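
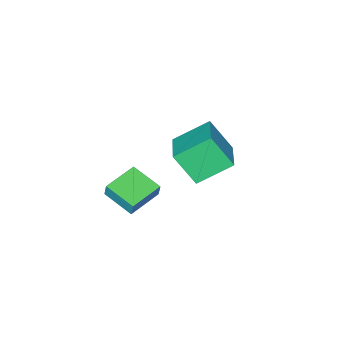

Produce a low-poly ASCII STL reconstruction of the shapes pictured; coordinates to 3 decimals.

solid 
facet normal -0.682 -0.669 -0.295
outer loop
vertex 1.611 0.784 2.729
vertex 1.237 1.816 1.252
vertex 2.974 -0.161 1.722
endloop
endfacet
facet normal 0.204 -0.561 0.802
outer loop
vertex 4.283 1.124 2.288
vertex 1.611 0.784 2.729
vertex 2.974 -0.161 1.722
endloop
endfacet
facet normal -0.682 -0.669 -0.294
outer loop
vertex 2.974 -0.161 1.722
vertex 1.237 1.816 1.252
vertex 2.599 0.87 0.246
endloop
endfacet
facet normal 0.703 -0.487 -0.519
outer loop
vertex 2.599 0.87 0.246
vertex 4.283 1.124 2.288
vertex 2.974 -0.161 1.722
endloop
endfacet
facet normal -0.703 0.487 0.518
outer loop
vertex 1.611 0.784 2.729
vertex 2.546 3.101 1.818
vertex 1.237 1.816 1.252
endloop
endfacet
facet normal 0.204 -0.560 0.803
outer loop
vertex 2.921 2.07 3.294
vertex 1.611 0.784 2.729
vertex 4.283 1.124 2.288
endloop
endfacet
facet normal -0.702 0.487 0.519
outer loop
vertex 2.921 2.07 3.294
vertex 2.546 3.101 1.818
vertex 1.611 0.784 2.729
endloop
endfacet
facet normal -0.203 0.561 -0.803
outer loop
vertex 1.237 1.816 1.252
vertex 2.546 3.101 1.818
vertex 2.599 0.87 0.246
endloop
endfacet
facet normal 0.702 -0.488 -0.519
outer loop
vertex 3.909 2.156 0.811
vertex 4.283 1.124 2.288
vertex 2.599 0.87 0.246
endloop
endfacet
facet normal -0.204 0.561 -0.803
outer loop
vertex 2.599 0.87 0.246
vertex 2.546 3.101 1.818
vertex 3.909 2.156 0.811
endloop
endfacet
facet normal 0.682 0.669 0.295
outer loop
vertex 3.909 2.156 0.811
vertex 2.921 2.07 3.294
vertex 4.283 1.124 2.288
endloop
endfacet
facet normal 0.682 0.670 0.294
outer loop
vertex 2.546 3.101 1.818
vertex 2.921 2.07 3.294
vertex 3.909 2.156 0.811
endloop
endfacet
facet normal -0.995 -0.018 0.093
outer loop
vertex 2.408 -3.219 -2.804
vertex 2.34 -1.56 -3.213
vertex 2.339 -3.413 -3.577
endloop
endfacet
facet normal 0.040 -0.970 0.240
outer loop
vertex 4.14 -3.38 -3.747
vertex 2.408 -3.219 -2.804
vertex 2.339 -3.413 -3.577
endloop
endfacet
facet normal -0.995 -0.018 0.095
outer loop
vertex 2.339 -3.413 -3.577
vertex 2.34 -1.56 -3.213
vertex 2.27 -1.754 -3.986
endloop
endfacet
facet normal -0.087 -0.242 -0.966
outer loop
vertex 2.27 -1.754 -3.986
vertex 4.14 -3.38 -3.747
vertex 2.339 -3.413 -3.577
endloop
endfacet
facet normal 0.087 0.242 0.966
outer loop
vertex 2.408 -3.219 -2.804
vertex 4.141 -1.527 -3.383
vertex 2.34 -1.56 -3.213
endloop
endfacet
facet normal 0.040 -0.970 0.240
outer loop
vertex 4.21 -3.186 -2.974
vertex 2.408 -3.219 -2.804
vertex 4.14 -3.38 -3.747
endloop
endfacet
facet normal 0.087 0.242 0.966
outer loop
vertex 4.21 -3.186 -2.974
vertex 4.141 -1.527 -3.383
vertex 2.408 -3.219 -2.804
endloop
endfacet
facet normal -0.040 0.970 -0.240
outer loop
vertex 2.34 -1.56 -3.213
vertex 4.141 -1.527 -3.383
vertex 2.27 -1.754 -3.986
endloop
endfacet
facet normal -0.087 -0.242 -0.966
outer loop
vertex 4.072 -1.721 -4.156
vertex 4.14 -3.38 -3.747
vertex 2.27 -1.754 -3.986
endloop
endfacet
facet normal -0.040 0.970 -0.240
outer loop
vertex 2.27 -1.754 -3.986
vertex 4.141 -1.527 -3.383
vertex 4.072 -1.721 -4.156
endloop
endfacet
facet normal 0.995 0.017 -0.095
outer loop
vertex 4.072 -1.721 -4.156
vertex 4.21 -3.186 -2.974
vertex 4.14 -3.38 -3.747
endloop
endfacet
facet normal 0.995 0.018 -0.093
outer loop
vertex 4.141 -1.527 -3.383
vertex 4.21 -3.186 -2.974
vertex 4.072 -1.721 -4.156
endloop
endfacet

endsolid


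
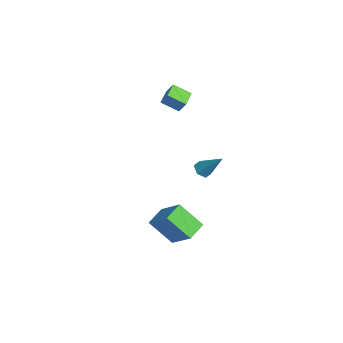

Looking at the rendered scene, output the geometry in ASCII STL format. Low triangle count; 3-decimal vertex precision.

solid 
facet normal -0.806 0.567 0.171
outer loop
vertex -3.437 -1.043 4.63
vertex -2.893 -0.072 3.977
vertex -3.819 -1.352 3.852
endloop
endfacet
facet normal -0.421 -0.753 0.506
outer loop
vertex -2.827 -2.048 3.643
vertex -3.437 -1.043 4.63
vertex -3.819 -1.352 3.852
endloop
endfacet
facet normal -0.806 0.567 0.171
outer loop
vertex -3.819 -1.352 3.852
vertex -2.893 -0.072 3.977
vertex -3.275 -0.381 3.199
endloop
endfacet
facet normal -0.414 -0.337 -0.846
outer loop
vertex -3.275 -0.381 3.199
vertex -2.827 -2.048 3.643
vertex -3.819 -1.352 3.852
endloop
endfacet
facet normal 0.414 0.337 0.846
outer loop
vertex -3.437 -1.043 4.63
vertex -1.901 -0.768 3.768
vertex -2.893 -0.072 3.977
endloop
endfacet
facet normal -0.421 -0.753 0.506
outer loop
vertex -2.445 -1.739 4.421
vertex -3.437 -1.043 4.63
vertex -2.827 -2.048 3.643
endloop
endfacet
facet normal 0.414 0.337 0.846
outer loop
vertex -2.445 -1.739 4.421
vertex -1.901 -0.768 3.768
vertex -3.437 -1.043 4.63
endloop
endfacet
facet normal 0.421 0.753 -0.506
outer loop
vertex -2.893 -0.072 3.977
vertex -1.901 -0.768 3.768
vertex -3.275 -0.381 3.199
endloop
endfacet
facet normal -0.414 -0.337 -0.846
outer loop
vertex -2.283 -1.077 2.99
vertex -2.827 -2.048 3.643
vertex -3.275 -0.381 3.199
endloop
endfacet
facet normal 0.421 0.753 -0.506
outer loop
vertex -3.275 -0.381 3.199
vertex -1.901 -0.768 3.768
vertex -2.283 -1.077 2.99
endloop
endfacet
facet normal 0.806 -0.567 -0.171
outer loop
vertex -2.283 -1.077 2.99
vertex -2.445 -1.739 4.421
vertex -2.827 -2.048 3.643
endloop
endfacet
facet normal 0.806 -0.567 -0.171
outer loop
vertex -1.901 -0.768 3.768
vertex -2.445 -1.739 4.421
vertex -2.283 -1.077 2.99
endloop
endfacet
facet normal -0.580 0.767 0.276
outer loop
vertex 2.031 -2.536 -2.103
vertex 2.866 -1.367 -3.594
vertex 0.58 -3.163 -3.408
endloop
endfacet
facet normal -0.404 -0.564 0.720
outer loop
vertex 1.374 -4.213 -3.786
vertex 2.031 -2.536 -2.103
vertex 0.58 -3.163 -3.408
endloop
endfacet
facet normal -0.580 0.766 0.277
outer loop
vertex 0.58 -3.163 -3.408
vertex 2.866 -1.367 -3.594
vertex 1.414 -1.994 -4.898
endloop
endfacet
facet normal -0.708 -0.306 -0.636
outer loop
vertex 1.414 -1.994 -4.898
vertex 1.374 -4.213 -3.786
vertex 0.58 -3.163 -3.408
endloop
endfacet
facet normal 0.708 0.306 0.636
outer loop
vertex 2.031 -2.536 -2.103
vertex 3.66 -2.417 -3.972
vertex 2.866 -1.367 -3.594
endloop
endfacet
facet normal -0.403 -0.565 0.720
outer loop
vertex 2.826 -3.586 -2.482
vertex 2.031 -2.536 -2.103
vertex 1.374 -4.213 -3.786
endloop
endfacet
facet normal 0.708 0.306 0.636
outer loop
vertex 2.826 -3.586 -2.482
vertex 3.66 -2.417 -3.972
vertex 2.031 -2.536 -2.103
endloop
endfacet
facet normal 0.403 0.564 -0.720
outer loop
vertex 2.866 -1.367 -3.594
vertex 3.66 -2.417 -3.972
vertex 1.414 -1.994 -4.898
endloop
endfacet
facet normal -0.708 -0.306 -0.637
outer loop
vertex 2.209 -3.044 -5.277
vertex 1.374 -4.213 -3.786
vertex 1.414 -1.994 -4.898
endloop
endfacet
facet normal 0.403 0.565 -0.720
outer loop
vertex 1.414 -1.994 -4.898
vertex 3.66 -2.417 -3.972
vertex 2.209 -3.044 -5.277
endloop
endfacet
facet normal 0.579 -0.767 -0.277
outer loop
vertex 2.209 -3.044 -5.277
vertex 2.826 -3.586 -2.482
vertex 1.374 -4.213 -3.786
endloop
endfacet
facet normal 0.580 -0.766 -0.277
outer loop
vertex 3.66 -2.417 -3.972
vertex 2.826 -3.586 -2.482
vertex 2.209 -3.044 -5.277
endloop
endfacet
facet normal -0.511 -0.453 -0.730
outer loop
vertex 1.283 -1.189 -0.204
vertex 0.862 -0.693 -0.217
vertex 1.391 -0.681 -0.595
endloop
endfacet
facet normal 0.953 -0.283 -0.104
outer loop
vertex 1.283 -1.189 -0.204
vertex 1.391 -0.681 -0.595
vertex 1.838 0.173 1.177
endloop
endfacet
facet normal -0.511 -0.454 -0.730
outer loop
vertex 1.391 -0.681 -0.595
vertex 0.862 -0.693 -0.217
vertex 0.971 -0.186 -0.609
endloop
endfacet
facet normal 0.688 0.571 -0.449
outer loop
vertex 1.391 -0.681 -0.595
vertex 0.971 -0.186 -0.609
vertex 1.838 0.173 1.177
endloop
endfacet
facet normal -0.511 -0.454 -0.730
outer loop
vertex 0.971 -0.186 -0.609
vertex 0.862 -0.693 -0.217
vertex 0.442 -0.198 -0.231
endloop
endfacet
facet normal -0.121 0.983 -0.139
outer loop
vertex 0.971 -0.186 -0.609
vertex 0.442 -0.198 -0.231
vertex 1.838 0.173 1.177
endloop
endfacet
facet normal -0.510 -0.454 -0.731
outer loop
vertex 0.442 -0.198 -0.231
vertex 0.862 -0.693 -0.217
vertex 0.333 -0.705 0.16
endloop
endfacet
facet normal -0.664 0.541 0.516
outer loop
vertex 0.442 -0.198 -0.231
vertex 0.333 -0.705 0.16
vertex 1.838 0.173 1.177
endloop
endfacet
facet normal -0.510 -0.454 -0.731
outer loop
vertex 0.333 -0.705 0.16
vertex 0.862 -0.693 -0.217
vertex 0.754 -1.201 0.174
endloop
endfacet
facet normal -0.399 -0.314 0.862
outer loop
vertex 0.333 -0.705 0.16
vertex 0.754 -1.201 0.174
vertex 1.838 0.173 1.177
endloop
endfacet
facet normal -0.511 -0.453 -0.730
outer loop
vertex 0.754 -1.201 0.174
vertex 0.862 -0.693 -0.217
vertex 1.283 -1.189 -0.204
endloop
endfacet
facet normal 0.410 -0.726 0.551
outer loop
vertex 0.754 -1.201 0.174
vertex 1.283 -1.189 -0.204
vertex 1.838 0.173 1.177
endloop
endfacet

endsolid


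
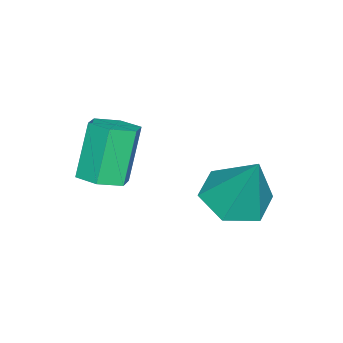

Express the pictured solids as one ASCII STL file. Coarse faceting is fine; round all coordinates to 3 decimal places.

solid 
facet normal -0.219 -0.402 -0.889
outer loop
vertex -2.098 2.665 -3.989
vertex -2.603 3.303 -4.153
vertex -1.802 3.341 -4.367
endloop
endfacet
facet normal 0.917 -0.214 0.336
outer loop
vertex -2.098 2.665 -3.989
vertex -1.802 3.341 -4.367
vertex -2.257 3.937 -2.747
endloop
endfacet
facet normal -0.219 -0.401 -0.890
outer loop
vertex -1.802 3.341 -4.367
vertex -2.603 3.303 -4.153
vertex -2.306 3.98 -4.531
endloop
endfacet
facet normal 0.786 0.618 -0.007
outer loop
vertex -1.802 3.341 -4.367
vertex -2.306 3.98 -4.531
vertex -2.257 3.937 -2.747
endloop
endfacet
facet normal -0.218 -0.401 -0.890
outer loop
vertex -2.306 3.98 -4.531
vertex -2.603 3.303 -4.153
vertex -3.107 3.941 -4.317
endloop
endfacet
facet normal -0.042 0.999 0.025
outer loop
vertex -2.306 3.98 -4.531
vertex -3.107 3.941 -4.317
vertex -2.257 3.937 -2.747
endloop
endfacet
facet normal -0.220 -0.402 -0.889
outer loop
vertex -3.107 3.941 -4.317
vertex -2.603 3.303 -4.153
vertex -3.404 3.265 -3.938
endloop
endfacet
facet normal -0.735 0.547 0.400
outer loop
vertex -3.107 3.941 -4.317
vertex -3.404 3.265 -3.938
vertex -2.257 3.937 -2.747
endloop
endfacet
facet normal -0.220 -0.402 -0.889
outer loop
vertex -3.404 3.265 -3.938
vertex -2.603 3.303 -4.153
vertex -2.899 2.626 -3.774
endloop
endfacet
facet normal -0.604 -0.287 0.744
outer loop
vertex -3.404 3.265 -3.938
vertex -2.899 2.626 -3.774
vertex -2.257 3.937 -2.747
endloop
endfacet
facet normal -0.219 -0.402 -0.889
outer loop
vertex -2.899 2.626 -3.774
vertex -2.603 3.303 -4.153
vertex -2.098 2.665 -3.989
endloop
endfacet
facet normal 0.223 -0.667 0.711
outer loop
vertex -2.899 2.626 -3.774
vertex -2.098 2.665 -3.989
vertex -2.257 3.937 -2.747
endloop
endfacet
facet normal 0.397 -0.024 -0.917
outer loop
vertex -0.161 0.857 -2.674
vertex -0.514 1.273 -2.838
vertex -0.003 1.402 -2.62
endloop
endfacet
facet normal 0.875 -0.292 0.386
outer loop
vertex -0.161 0.857 -2.674
vertex -0.003 1.402 -2.62
vertex -0.713 0.891 -1.398
endloop
endfacet
facet normal 0.875 -0.291 0.387
outer loop
vertex -0.713 0.891 -1.398
vertex -0.003 1.402 -2.62
vertex -0.555 1.436 -1.345
endloop
endfacet
facet normal -0.396 0.026 0.918
outer loop
vertex -0.713 0.891 -1.398
vertex -0.555 1.436 -1.345
vertex -1.066 1.307 -1.562
endloop
endfacet
facet normal 0.397 -0.024 -0.917
outer loop
vertex -0.003 1.402 -2.62
vertex -0.514 1.273 -2.838
vertex -0.356 1.818 -2.784
endloop
endfacet
facet normal 0.677 0.683 0.275
outer loop
vertex -0.003 1.402 -2.62
vertex -0.356 1.818 -2.784
vertex -0.555 1.436 -1.345
endloop
endfacet
facet normal 0.676 0.684 0.275
outer loop
vertex -0.555 1.436 -1.345
vertex -0.356 1.818 -2.784
vertex -0.909 1.852 -1.509
endloop
endfacet
facet normal -0.396 0.025 0.918
outer loop
vertex -0.555 1.436 -1.345
vertex -0.909 1.852 -1.509
vertex -1.066 1.307 -1.562
endloop
endfacet
facet normal 0.397 -0.024 -0.917
outer loop
vertex -0.356 1.818 -2.784
vertex -0.514 1.273 -2.838
vertex -0.867 1.689 -3.002
endloop
endfacet
facet normal -0.198 0.974 -0.112
outer loop
vertex -0.356 1.818 -2.784
vertex -0.867 1.689 -3.002
vertex -0.909 1.852 -1.509
endloop
endfacet
facet normal -0.199 0.974 -0.112
outer loop
vertex -0.909 1.852 -1.509
vertex -0.867 1.689 -3.002
vertex -1.419 1.723 -1.726
endloop
endfacet
facet normal -0.397 0.025 0.918
outer loop
vertex -0.909 1.852 -1.509
vertex -1.419 1.723 -1.726
vertex -1.066 1.307 -1.562
endloop
endfacet
facet normal 0.396 -0.026 -0.918
outer loop
vertex -0.867 1.689 -3.002
vertex -0.514 1.273 -2.838
vertex -1.025 1.144 -3.055
endloop
endfacet
facet normal -0.875 0.291 -0.386
outer loop
vertex -0.867 1.689 -3.002
vertex -1.025 1.144 -3.055
vertex -1.419 1.723 -1.726
endloop
endfacet
facet normal -0.875 0.292 -0.387
outer loop
vertex -1.419 1.723 -1.726
vertex -1.025 1.144 -3.055
vertex -1.577 1.178 -1.78
endloop
endfacet
facet normal -0.397 0.024 0.917
outer loop
vertex -1.419 1.723 -1.726
vertex -1.577 1.178 -1.78
vertex -1.066 1.307 -1.562
endloop
endfacet
facet normal 0.396 -0.025 -0.918
outer loop
vertex -1.025 1.144 -3.055
vertex -0.514 1.273 -2.838
vertex -0.671 0.728 -2.891
endloop
endfacet
facet normal -0.676 -0.684 -0.275
outer loop
vertex -1.025 1.144 -3.055
vertex -0.671 0.728 -2.891
vertex -1.577 1.178 -1.78
endloop
endfacet
facet normal -0.677 -0.683 -0.275
outer loop
vertex -1.577 1.178 -1.78
vertex -0.671 0.728 -2.891
vertex -1.224 0.762 -1.616
endloop
endfacet
facet normal -0.397 0.024 0.917
outer loop
vertex -1.577 1.178 -1.78
vertex -1.224 0.762 -1.616
vertex -1.066 1.307 -1.562
endloop
endfacet
facet normal 0.397 -0.025 -0.918
outer loop
vertex -0.671 0.728 -2.891
vertex -0.514 1.273 -2.838
vertex -0.161 0.857 -2.674
endloop
endfacet
facet normal 0.199 -0.974 0.112
outer loop
vertex -0.671 0.728 -2.891
vertex -0.161 0.857 -2.674
vertex -1.224 0.762 -1.616
endloop
endfacet
facet normal 0.198 -0.974 0.112
outer loop
vertex -1.224 0.762 -1.616
vertex -0.161 0.857 -2.674
vertex -0.713 0.891 -1.398
endloop
endfacet
facet normal -0.397 0.024 0.917
outer loop
vertex -1.224 0.762 -1.616
vertex -0.713 0.891 -1.398
vertex -1.066 1.307 -1.562
endloop
endfacet

endsolid


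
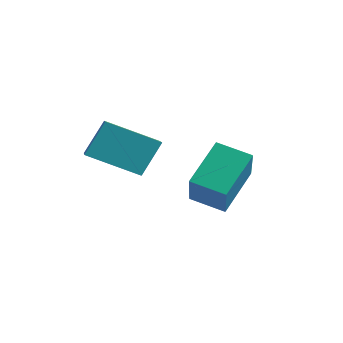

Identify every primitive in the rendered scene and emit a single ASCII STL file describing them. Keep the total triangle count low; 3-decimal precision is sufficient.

solid 
facet normal -0.765 -0.547 0.339
outer loop
vertex 2.159 2.362 2.114
vertex 1.778 3.709 3.428
vertex 0.848 3.339 0.733
endloop
endfacet
facet normal 0.199 -0.701 -0.685
outer loop
vertex 1.842 4.051 0.292
vertex 2.159 2.362 2.114
vertex 0.848 3.339 0.733
endloop
endfacet
facet normal -0.765 -0.547 0.339
outer loop
vertex 0.848 3.339 0.733
vertex 1.778 3.709 3.428
vertex 0.467 4.686 2.047
endloop
endfacet
facet normal -0.613 0.456 -0.645
outer loop
vertex 0.467 4.686 2.047
vertex 1.842 4.051 0.292
vertex 0.848 3.339 0.733
endloop
endfacet
facet normal 0.613 -0.456 0.645
outer loop
vertex 2.159 2.362 2.114
vertex 2.772 4.421 2.987
vertex 1.778 3.709 3.428
endloop
endfacet
facet normal 0.199 -0.701 -0.685
outer loop
vertex 3.153 3.074 1.673
vertex 2.159 2.362 2.114
vertex 1.842 4.051 0.292
endloop
endfacet
facet normal 0.613 -0.456 0.645
outer loop
vertex 3.153 3.074 1.673
vertex 2.772 4.421 2.987
vertex 2.159 2.362 2.114
endloop
endfacet
facet normal -0.199 0.701 0.685
outer loop
vertex 1.778 3.709 3.428
vertex 2.772 4.421 2.987
vertex 0.467 4.686 2.047
endloop
endfacet
facet normal -0.613 0.456 -0.645
outer loop
vertex 1.461 5.398 1.606
vertex 1.842 4.051 0.292
vertex 0.467 4.686 2.047
endloop
endfacet
facet normal -0.199 0.701 0.685
outer loop
vertex 0.467 4.686 2.047
vertex 2.772 4.421 2.987
vertex 1.461 5.398 1.606
endloop
endfacet
facet normal 0.765 0.547 -0.339
outer loop
vertex 1.461 5.398 1.606
vertex 3.153 3.074 1.673
vertex 1.842 4.051 0.292
endloop
endfacet
facet normal 0.765 0.547 -0.339
outer loop
vertex 2.772 4.421 2.987
vertex 3.153 3.074 1.673
vertex 1.461 5.398 1.606
endloop
endfacet
facet normal -0.574 -0.695 0.432
outer loop
vertex -0.195 0.793 4.358
vertex -1.144 1.383 4.046
vertex -0.244 0.026 3.059
endloop
endfacet
facet normal 0.818 -0.508 0.269
outer loop
vertex 0.904 1.417 2.194
vertex -0.195 0.793 4.358
vertex -0.244 0.026 3.059
endloop
endfacet
facet normal -0.574 -0.695 0.432
outer loop
vertex -0.244 0.026 3.059
vertex -1.144 1.383 4.046
vertex -1.193 0.615 2.746
endloop
endfacet
facet normal -0.032 -0.509 -0.860
outer loop
vertex -1.193 0.615 2.746
vertex 0.904 1.417 2.194
vertex -0.244 0.026 3.059
endloop
endfacet
facet normal 0.033 0.508 0.861
outer loop
vertex -0.195 0.793 4.358
vertex 0.004 2.774 3.181
vertex -1.144 1.383 4.046
endloop
endfacet
facet normal 0.818 -0.508 0.269
outer loop
vertex 0.953 2.185 3.494
vertex -0.195 0.793 4.358
vertex 0.904 1.417 2.194
endloop
endfacet
facet normal 0.032 0.508 0.861
outer loop
vertex 0.953 2.185 3.494
vertex 0.004 2.774 3.181
vertex -0.195 0.793 4.358
endloop
endfacet
facet normal -0.818 0.508 -0.269
outer loop
vertex -1.144 1.383 4.046
vertex 0.004 2.774 3.181
vertex -1.193 0.615 2.746
endloop
endfacet
facet normal -0.033 -0.508 -0.861
outer loop
vertex -0.045 2.007 1.882
vertex 0.904 1.417 2.194
vertex -1.193 0.615 2.746
endloop
endfacet
facet normal -0.818 0.508 -0.269
outer loop
vertex -1.193 0.615 2.746
vertex 0.004 2.774 3.181
vertex -0.045 2.007 1.882
endloop
endfacet
facet normal 0.574 0.695 -0.432
outer loop
vertex -0.045 2.007 1.882
vertex 0.953 2.185 3.494
vertex 0.904 1.417 2.194
endloop
endfacet
facet normal 0.574 0.695 -0.432
outer loop
vertex 0.004 2.774 3.181
vertex 0.953 2.185 3.494
vertex -0.045 2.007 1.882
endloop
endfacet

endsolid


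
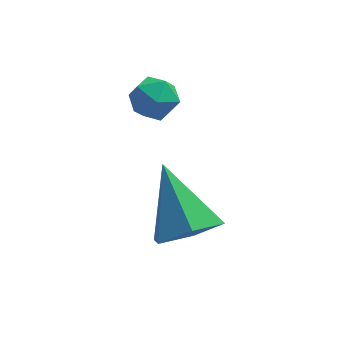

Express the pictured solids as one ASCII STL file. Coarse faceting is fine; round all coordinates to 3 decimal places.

solid 
facet normal 0.331 -0.615 -0.715
outer loop
vertex 0.145 -1.07 -0.219
vertex -0.736 -0.98 -0.704
vertex 0.019 -0.34 -0.905
endloop
endfacet
facet normal 0.734 0.528 0.427
outer loop
vertex 0.145 -1.07 -0.219
vertex 0.019 -0.34 -0.905
vertex -1.424 0.3 0.784
endloop
endfacet
facet normal 0.331 -0.615 -0.715
outer loop
vertex 0.019 -0.34 -0.905
vertex -0.736 -0.98 -0.704
vertex -0.862 -0.25 -1.39
endloop
endfacet
facet normal 0.203 0.960 -0.191
outer loop
vertex 0.019 -0.34 -0.905
vertex -0.862 -0.25 -1.39
vertex -1.424 0.3 0.784
endloop
endfacet
facet normal 0.331 -0.615 -0.715
outer loop
vertex -0.862 -0.25 -1.39
vertex -0.736 -0.98 -0.704
vertex -1.617 -0.89 -1.189
endloop
endfacet
facet normal -0.659 0.671 -0.340
outer loop
vertex -0.862 -0.25 -1.39
vertex -1.617 -0.89 -1.189
vertex -1.424 0.3 0.784
endloop
endfacet
facet normal 0.331 -0.615 -0.715
outer loop
vertex -1.617 -0.89 -1.189
vertex -0.736 -0.98 -0.704
vertex -1.491 -1.62 -0.503
endloop
endfacet
facet normal -0.991 -0.051 0.128
outer loop
vertex -1.617 -0.89 -1.189
vertex -1.491 -1.62 -0.503
vertex -1.424 0.3 0.784
endloop
endfacet
facet normal 0.331 -0.615 -0.715
outer loop
vertex -1.491 -1.62 -0.503
vertex -0.736 -0.98 -0.704
vertex -0.61 -1.71 -0.018
endloop
endfacet
facet normal -0.460 -0.483 0.745
outer loop
vertex -1.491 -1.62 -0.503
vertex -0.61 -1.71 -0.018
vertex -1.424 0.3 0.784
endloop
endfacet
facet normal 0.331 -0.615 -0.715
outer loop
vertex -0.61 -1.71 -0.018
vertex -0.736 -0.98 -0.704
vertex 0.145 -1.07 -0.219
endloop
endfacet
facet normal 0.403 -0.194 0.895
outer loop
vertex -0.61 -1.71 -0.018
vertex 0.145 -1.07 -0.219
vertex -1.424 0.3 0.784
endloop
endfacet
facet normal -0.949 -0.196 0.246
outer loop
vertex -2.316 1.866 2.09
vertex -2.157 1.149 2.133
vertex -2.091 1.577 2.728
endloop
endfacet
facet normal -0.757 0.453 0.472
outer loop
vertex -2.316 1.866 2.09
vertex -2.091 1.577 2.728
vertex -1.835 2.232 2.51
endloop
endfacet
facet normal -0.549 0.831 -0.095
outer loop
vertex -2.316 1.866 2.09
vertex -1.835 2.232 2.51
vertex -1.743 2.209 1.78
endloop
endfacet
facet normal -0.613 0.416 -0.672
outer loop
vertex -2.316 1.866 2.09
vertex -1.743 2.209 1.78
vertex -1.942 1.539 1.547
endloop
endfacet
facet normal -0.860 -0.218 -0.461
outer loop
vertex -2.316 1.866 2.09
vertex -1.942 1.539 1.547
vertex -2.157 1.149 2.133
endloop
endfacet
facet normal -0.195 0.377 0.905
outer loop
vertex -1.835 2.232 2.51
vertex -2.091 1.577 2.728
vertex -1.378 1.741 2.813
endloop
endfacet
facet normal -0.506 -0.672 0.540
outer loop
vertex -2.091 1.577 2.728
vertex -2.157 1.149 2.133
vertex -1.577 1.071 2.58
endloop
endfacet
facet normal -0.361 -0.710 -0.605
outer loop
vertex -2.157 1.149 2.133
vertex -1.942 1.539 1.547
vertex -1.485 1.048 1.85
endloop
endfacet
facet normal 0.040 0.318 -0.947
outer loop
vertex -1.942 1.539 1.547
vertex -1.743 2.209 1.78
vertex -1.229 1.703 1.632
endloop
endfacet
facet normal 0.143 0.990 -0.013
outer loop
vertex -1.743 2.209 1.78
vertex -1.835 2.232 2.51
vertex -1.163 2.131 2.227
endloop
endfacet
facet normal 0.613 -0.416 0.672
outer loop
vertex -1.004 1.414 2.27
vertex -1.378 1.741 2.813
vertex -1.577 1.071 2.58
endloop
endfacet
facet normal 0.549 -0.831 0.095
outer loop
vertex -1.004 1.414 2.27
vertex -1.577 1.071 2.58
vertex -1.485 1.048 1.85
endloop
endfacet
facet normal 0.757 -0.453 -0.472
outer loop
vertex -1.004 1.414 2.27
vertex -1.485 1.048 1.85
vertex -1.229 1.703 1.632
endloop
endfacet
facet normal 0.949 0.196 -0.246
outer loop
vertex -1.004 1.414 2.27
vertex -1.229 1.703 1.632
vertex -1.163 2.131 2.227
endloop
endfacet
facet normal 0.860 0.218 0.461
outer loop
vertex -1.004 1.414 2.27
vertex -1.163 2.131 2.227
vertex -1.378 1.741 2.813
endloop
endfacet
facet normal -0.040 -0.318 0.947
outer loop
vertex -1.577 1.071 2.58
vertex -1.378 1.741 2.813
vertex -2.091 1.577 2.728
endloop
endfacet
facet normal -0.143 -0.990 0.013
outer loop
vertex -1.485 1.048 1.85
vertex -1.577 1.071 2.58
vertex -2.157 1.149 2.133
endloop
endfacet
facet normal 0.195 -0.377 -0.905
outer loop
vertex -1.229 1.703 1.632
vertex -1.485 1.048 1.85
vertex -1.942 1.539 1.547
endloop
endfacet
facet normal 0.506 0.672 -0.540
outer loop
vertex -1.163 2.131 2.227
vertex -1.229 1.703 1.632
vertex -1.743 2.209 1.78
endloop
endfacet
facet normal 0.361 0.710 0.605
outer loop
vertex -1.378 1.741 2.813
vertex -1.163 2.131 2.227
vertex -1.835 2.232 2.51
endloop
endfacet

endsolid


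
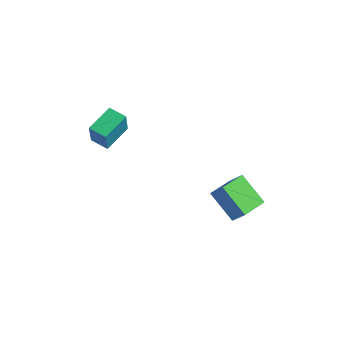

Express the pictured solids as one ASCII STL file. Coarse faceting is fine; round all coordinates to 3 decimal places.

solid 
facet normal -0.774 0.022 0.633
outer loop
vertex 3.199 0.784 -2.644
vertex 3.17 2.221 -2.73
vertex 2.509 0.72 -3.485
endloop
endfacet
facet normal 0.020 -0.998 0.060
outer loop
vertex 3.91 0.679 -4.63
vertex 3.199 0.784 -2.644
vertex 2.509 0.72 -3.485
endloop
endfacet
facet normal -0.774 0.022 0.633
outer loop
vertex 2.509 0.72 -3.485
vertex 3.17 2.221 -2.73
vertex 2.48 2.157 -3.571
endloop
endfacet
facet normal -0.633 -0.059 -0.772
outer loop
vertex 2.48 2.157 -3.571
vertex 3.91 0.679 -4.63
vertex 2.509 0.72 -3.485
endloop
endfacet
facet normal 0.633 0.059 0.772
outer loop
vertex 3.199 0.784 -2.644
vertex 4.571 2.18 -3.875
vertex 3.17 2.221 -2.73
endloop
endfacet
facet normal 0.020 -0.998 0.060
outer loop
vertex 4.6 0.743 -3.789
vertex 3.199 0.784 -2.644
vertex 3.91 0.679 -4.63
endloop
endfacet
facet normal 0.633 0.059 0.772
outer loop
vertex 4.6 0.743 -3.789
vertex 4.571 2.18 -3.875
vertex 3.199 0.784 -2.644
endloop
endfacet
facet normal -0.020 0.998 -0.060
outer loop
vertex 3.17 2.221 -2.73
vertex 4.571 2.18 -3.875
vertex 2.48 2.157 -3.571
endloop
endfacet
facet normal -0.633 -0.059 -0.772
outer loop
vertex 3.881 2.116 -4.716
vertex 3.91 0.679 -4.63
vertex 2.48 2.157 -3.571
endloop
endfacet
facet normal -0.020 0.998 -0.060
outer loop
vertex 2.48 2.157 -3.571
vertex 4.571 2.18 -3.875
vertex 3.881 2.116 -4.716
endloop
endfacet
facet normal 0.774 -0.022 -0.633
outer loop
vertex 3.881 2.116 -4.716
vertex 4.6 0.743 -3.789
vertex 3.91 0.679 -4.63
endloop
endfacet
facet normal 0.774 -0.022 -0.633
outer loop
vertex 4.571 2.18 -3.875
vertex 4.6 0.743 -3.789
vertex 3.881 2.116 -4.716
endloop
endfacet
facet normal -0.977 -0.124 0.176
outer loop
vertex -0.715 -3.852 2.475
vertex -0.815 -2.424 2.924
vertex -0.993 -3.471 1.2
endloop
endfacet
facet normal 0.067 -0.952 -0.299
outer loop
vertex -0.085 -3.356 1.036
vertex -0.715 -3.852 2.475
vertex -0.993 -3.471 1.2
endloop
endfacet
facet normal -0.977 -0.124 0.176
outer loop
vertex -0.993 -3.471 1.2
vertex -0.815 -2.424 2.924
vertex -1.093 -2.043 1.649
endloop
endfacet
facet normal -0.205 0.280 -0.938
outer loop
vertex -1.093 -2.043 1.649
vertex -0.085 -3.356 1.036
vertex -0.993 -3.471 1.2
endloop
endfacet
facet normal 0.205 -0.280 0.938
outer loop
vertex -0.715 -3.852 2.475
vertex 0.093 -2.309 2.76
vertex -0.815 -2.424 2.924
endloop
endfacet
facet normal 0.067 -0.952 -0.299
outer loop
vertex 0.193 -3.737 2.311
vertex -0.715 -3.852 2.475
vertex -0.085 -3.356 1.036
endloop
endfacet
facet normal 0.205 -0.280 0.938
outer loop
vertex 0.193 -3.737 2.311
vertex 0.093 -2.309 2.76
vertex -0.715 -3.852 2.475
endloop
endfacet
facet normal -0.067 0.952 0.299
outer loop
vertex -0.815 -2.424 2.924
vertex 0.093 -2.309 2.76
vertex -1.093 -2.043 1.649
endloop
endfacet
facet normal -0.205 0.280 -0.938
outer loop
vertex -0.185 -1.928 1.485
vertex -0.085 -3.356 1.036
vertex -1.093 -2.043 1.649
endloop
endfacet
facet normal -0.067 0.952 0.299
outer loop
vertex -1.093 -2.043 1.649
vertex 0.093 -2.309 2.76
vertex -0.185 -1.928 1.485
endloop
endfacet
facet normal 0.977 0.124 -0.176
outer loop
vertex -0.185 -1.928 1.485
vertex 0.193 -3.737 2.311
vertex -0.085 -3.356 1.036
endloop
endfacet
facet normal 0.977 0.124 -0.176
outer loop
vertex 0.093 -2.309 2.76
vertex 0.193 -3.737 2.311
vertex -0.185 -1.928 1.485
endloop
endfacet

endsolid


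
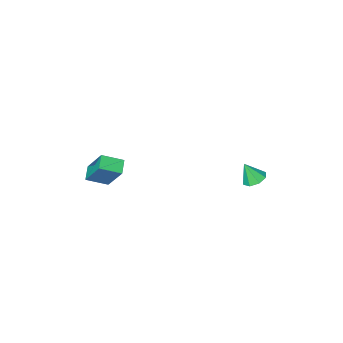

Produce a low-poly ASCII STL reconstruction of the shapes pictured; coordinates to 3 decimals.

solid 
facet normal -0.819 0.427 -0.383
outer loop
vertex 1.998 1.674 2.43
vertex 2.457 2.25 2.092
vertex 2.17 0.658 0.93
endloop
endfacet
facet normal -0.567 -0.711 0.416
outer loop
vertex 3.103 0.17 1.368
vertex 1.998 1.674 2.43
vertex 2.17 0.658 0.93
endloop
endfacet
facet normal -0.818 0.428 -0.384
outer loop
vertex 2.17 0.658 0.93
vertex 2.457 2.25 2.092
vertex 2.629 1.233 0.593
endloop
endfacet
facet normal 0.095 -0.559 -0.824
outer loop
vertex 2.629 1.233 0.593
vertex 3.103 0.17 1.368
vertex 2.17 0.658 0.93
endloop
endfacet
facet normal -0.095 0.559 0.824
outer loop
vertex 1.998 1.674 2.43
vertex 3.39 1.762 2.53
vertex 2.457 2.25 2.092
endloop
endfacet
facet normal -0.566 -0.711 0.417
outer loop
vertex 2.931 1.187 2.867
vertex 1.998 1.674 2.43
vertex 3.103 0.17 1.368
endloop
endfacet
facet normal -0.095 0.558 0.824
outer loop
vertex 2.931 1.187 2.867
vertex 3.39 1.762 2.53
vertex 1.998 1.674 2.43
endloop
endfacet
facet normal 0.567 0.710 -0.417
outer loop
vertex 2.457 2.25 2.092
vertex 3.39 1.762 2.53
vertex 2.629 1.233 0.593
endloop
endfacet
facet normal 0.094 -0.559 -0.824
outer loop
vertex 3.562 0.746 1.03
vertex 3.103 0.17 1.368
vertex 2.629 1.233 0.593
endloop
endfacet
facet normal 0.566 0.711 -0.417
outer loop
vertex 2.629 1.233 0.593
vertex 3.39 1.762 2.53
vertex 3.562 0.746 1.03
endloop
endfacet
facet normal 0.819 -0.427 0.384
outer loop
vertex 3.562 0.746 1.03
vertex 2.931 1.187 2.867
vertex 3.103 0.17 1.368
endloop
endfacet
facet normal 0.818 -0.428 0.384
outer loop
vertex 3.39 1.762 2.53
vertex 2.931 1.187 2.867
vertex 3.562 0.746 1.03
endloop
endfacet
facet normal -0.337 0.306 -0.890
outer loop
vertex -3.362 3.58 -0.056
vertex -3.67 4.064 0.227
vertex -3.086 3.983 -0.022
endloop
endfacet
facet normal 0.824 -0.566 0.014
outer loop
vertex -3.362 3.58 -0.056
vertex -3.086 3.983 -0.022
vertex -3.29 3.716 1.233
endloop
endfacet
facet normal -0.337 0.308 -0.890
outer loop
vertex -3.086 3.983 -0.022
vertex -3.67 4.064 0.227
vertex -3.152 4.433 0.159
endloop
endfacet
facet normal 0.982 0.074 0.175
outer loop
vertex -3.086 3.983 -0.022
vertex -3.152 4.433 0.159
vertex -3.29 3.716 1.233
endloop
endfacet
facet normal -0.336 0.307 -0.891
outer loop
vertex -3.152 4.433 0.159
vertex -3.67 4.064 0.227
vertex -3.522 4.667 0.379
endloop
endfacet
facet normal 0.655 0.587 0.476
outer loop
vertex -3.152 4.433 0.159
vertex -3.522 4.667 0.379
vertex -3.29 3.716 1.233
endloop
endfacet
facet normal -0.338 0.307 -0.890
outer loop
vertex -3.522 4.667 0.379
vertex -3.67 4.064 0.227
vertex -3.978 4.548 0.511
endloop
endfacet
facet normal 0.038 0.673 0.739
outer loop
vertex -3.522 4.667 0.379
vertex -3.978 4.548 0.511
vertex -3.29 3.716 1.233
endloop
endfacet
facet normal -0.337 0.308 -0.890
outer loop
vertex -3.978 4.548 0.511
vertex -3.67 4.064 0.227
vertex -4.254 4.145 0.476
endloop
endfacet
facet normal -0.512 0.280 0.812
outer loop
vertex -3.978 4.548 0.511
vertex -4.254 4.145 0.476
vertex -3.29 3.716 1.233
endloop
endfacet
facet normal -0.337 0.308 -0.890
outer loop
vertex -4.254 4.145 0.476
vertex -3.67 4.064 0.227
vertex -4.188 3.694 0.295
endloop
endfacet
facet normal -0.670 -0.359 0.650
outer loop
vertex -4.254 4.145 0.476
vertex -4.188 3.694 0.295
vertex -3.29 3.716 1.233
endloop
endfacet
facet normal -0.336 0.307 -0.890
outer loop
vertex -4.188 3.694 0.295
vertex -3.67 4.064 0.227
vertex -3.819 3.46 0.075
endloop
endfacet
facet normal -0.344 -0.871 0.350
outer loop
vertex -4.188 3.694 0.295
vertex -3.819 3.46 0.075
vertex -3.29 3.716 1.233
endloop
endfacet
facet normal -0.336 0.307 -0.890
outer loop
vertex -3.819 3.46 0.075
vertex -3.67 4.064 0.227
vertex -3.362 3.58 -0.056
endloop
endfacet
facet normal 0.276 -0.957 0.086
outer loop
vertex -3.819 3.46 0.075
vertex -3.362 3.58 -0.056
vertex -3.29 3.716 1.233
endloop
endfacet

endsolid


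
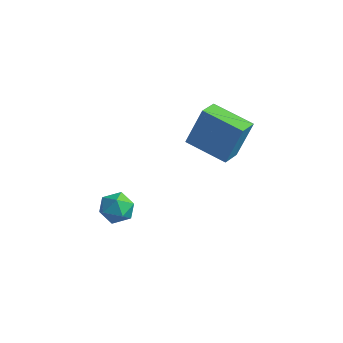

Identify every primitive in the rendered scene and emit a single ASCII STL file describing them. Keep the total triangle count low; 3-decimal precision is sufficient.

solid 
facet normal -0.967 -0.062 0.248
outer loop
vertex -0.376 0.992 -1.04
vertex -0.508 1.932 -1.321
vertex -0.753 0.459 -2.642
endloop
endfacet
facet normal 0.134 -0.949 0.284
outer loop
vertex 0.948 0.568 -3.079
vertex -0.376 0.992 -1.04
vertex -0.753 0.459 -2.642
endloop
endfacet
facet normal -0.967 -0.062 0.249
outer loop
vertex -0.753 0.459 -2.642
vertex -0.508 1.932 -1.321
vertex -0.886 1.399 -2.923
endloop
endfacet
facet normal -0.218 -0.308 -0.926
outer loop
vertex -0.886 1.399 -2.923
vertex 0.948 0.568 -3.079
vertex -0.753 0.459 -2.642
endloop
endfacet
facet normal 0.218 0.308 0.926
outer loop
vertex -0.376 0.992 -1.04
vertex 1.193 2.041 -1.758
vertex -0.508 1.932 -1.321
endloop
endfacet
facet normal 0.134 -0.949 0.284
outer loop
vertex 1.326 1.101 -1.477
vertex -0.376 0.992 -1.04
vertex 0.948 0.568 -3.079
endloop
endfacet
facet normal 0.218 0.308 0.926
outer loop
vertex 1.326 1.101 -1.477
vertex 1.193 2.041 -1.758
vertex -0.376 0.992 -1.04
endloop
endfacet
facet normal -0.134 0.949 -0.284
outer loop
vertex -0.508 1.932 -1.321
vertex 1.193 2.041 -1.758
vertex -0.886 1.399 -2.923
endloop
endfacet
facet normal -0.218 -0.308 -0.926
outer loop
vertex 0.816 1.508 -3.36
vertex 0.948 0.568 -3.079
vertex -0.886 1.399 -2.923
endloop
endfacet
facet normal -0.134 0.949 -0.284
outer loop
vertex -0.886 1.399 -2.923
vertex 1.193 2.041 -1.758
vertex 0.816 1.508 -3.36
endloop
endfacet
facet normal 0.967 0.061 -0.249
outer loop
vertex 0.816 1.508 -3.36
vertex 1.326 1.101 -1.477
vertex 0.948 0.568 -3.079
endloop
endfacet
facet normal 0.967 0.063 -0.248
outer loop
vertex 1.193 2.041 -1.758
vertex 1.326 1.101 -1.477
vertex 0.816 1.508 -3.36
endloop
endfacet
facet normal -0.351 0.927 0.133
outer loop
vertex -0.977 -2.691 -4.061
vertex -1.648 -2.956 -3.986
vertex -1.222 -2.878 -3.404
endloop
endfacet
facet normal 0.321 0.873 0.368
outer loop
vertex -0.977 -2.691 -4.061
vertex -1.222 -2.878 -3.404
vertex -0.543 -3.045 -3.6
endloop
endfacet
facet normal 0.729 0.661 -0.179
outer loop
vertex -0.977 -2.691 -4.061
vertex -0.543 -3.045 -3.6
vertex -0.55 -3.227 -4.302
endloop
endfacet
facet normal 0.310 0.584 -0.750
outer loop
vertex -0.977 -2.691 -4.061
vertex -0.55 -3.227 -4.302
vertex -1.233 -3.171 -4.541
endloop
endfacet
facet normal -0.358 0.749 -0.558
outer loop
vertex -0.977 -2.691 -4.061
vertex -1.233 -3.171 -4.541
vertex -1.648 -2.956 -3.986
endloop
endfacet
facet normal 0.340 0.363 0.867
outer loop
vertex -0.543 -3.045 -3.6
vertex -1.222 -2.878 -3.404
vertex -0.947 -3.529 -3.239
endloop
endfacet
facet normal -0.748 0.452 0.487
outer loop
vertex -1.222 -2.878 -3.404
vertex -1.648 -2.956 -3.986
vertex -1.63 -3.473 -3.478
endloop
endfacet
facet normal -0.759 0.163 -0.631
outer loop
vertex -1.648 -2.956 -3.986
vertex -1.233 -3.171 -4.541
vertex -1.637 -3.655 -4.18
endloop
endfacet
facet normal 0.321 -0.103 -0.941
outer loop
vertex -1.233 -3.171 -4.541
vertex -0.55 -3.227 -4.302
vertex -0.958 -3.822 -4.376
endloop
endfacet
facet normal 1.000 0.020 -0.015
outer loop
vertex -0.55 -3.227 -4.302
vertex -0.543 -3.045 -3.6
vertex -0.532 -3.744 -3.794
endloop
endfacet
facet normal -0.310 -0.584 0.750
outer loop
vertex -1.203 -4.009 -3.719
vertex -0.947 -3.529 -3.239
vertex -1.63 -3.473 -3.478
endloop
endfacet
facet normal -0.729 -0.661 0.179
outer loop
vertex -1.203 -4.009 -3.719
vertex -1.63 -3.473 -3.478
vertex -1.637 -3.655 -4.18
endloop
endfacet
facet normal -0.321 -0.873 -0.368
outer loop
vertex -1.203 -4.009 -3.719
vertex -1.637 -3.655 -4.18
vertex -0.958 -3.822 -4.376
endloop
endfacet
facet normal 0.351 -0.927 -0.133
outer loop
vertex -1.203 -4.009 -3.719
vertex -0.958 -3.822 -4.376
vertex -0.532 -3.744 -3.794
endloop
endfacet
facet normal 0.358 -0.749 0.558
outer loop
vertex -1.203 -4.009 -3.719
vertex -0.532 -3.744 -3.794
vertex -0.947 -3.529 -3.239
endloop
endfacet
facet normal -0.321 0.103 0.941
outer loop
vertex -1.63 -3.473 -3.478
vertex -0.947 -3.529 -3.239
vertex -1.222 -2.878 -3.404
endloop
endfacet
facet normal -1.000 -0.020 0.015
outer loop
vertex -1.637 -3.655 -4.18
vertex -1.63 -3.473 -3.478
vertex -1.648 -2.956 -3.986
endloop
endfacet
facet normal -0.340 -0.363 -0.867
outer loop
vertex -0.958 -3.822 -4.376
vertex -1.637 -3.655 -4.18
vertex -1.233 -3.171 -4.541
endloop
endfacet
facet normal 0.748 -0.452 -0.487
outer loop
vertex -0.532 -3.744 -3.794
vertex -0.958 -3.822 -4.376
vertex -0.55 -3.227 -4.302
endloop
endfacet
facet normal 0.759 -0.163 0.631
outer loop
vertex -0.947 -3.529 -3.239
vertex -0.532 -3.744 -3.794
vertex -0.543 -3.045 -3.6
endloop
endfacet

endsolid


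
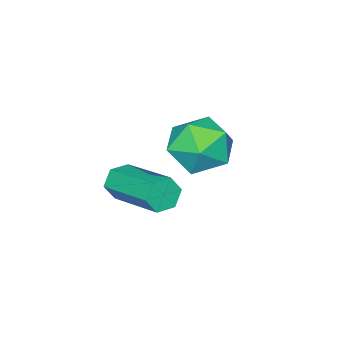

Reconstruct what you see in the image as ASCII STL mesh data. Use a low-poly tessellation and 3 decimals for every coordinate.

solid 
facet normal -0.185 -0.933 -0.308
outer loop
vertex 3.099 -2.078 -1.115
vertex 2.874 -1.854 -1.658
vertex 3.486 -1.993 -1.604
endloop
endfacet
facet normal 0.767 -0.333 0.549
outer loop
vertex 3.099 -2.078 -1.115
vertex 3.486 -1.993 -1.604
vertex 3.491 -0.09 -0.458
endloop
endfacet
facet normal 0.767 -0.333 0.549
outer loop
vertex 3.491 -0.09 -0.458
vertex 3.486 -1.993 -1.604
vertex 3.878 -0.005 -0.947
endloop
endfacet
facet normal 0.184 0.933 0.308
outer loop
vertex 3.491 -0.09 -0.458
vertex 3.878 -0.005 -0.947
vertex 3.266 0.134 -1.002
endloop
endfacet
facet normal -0.185 -0.933 -0.309
outer loop
vertex 3.486 -1.993 -1.604
vertex 2.874 -1.854 -1.658
vertex 3.261 -1.768 -2.148
endloop
endfacet
facet normal 0.916 -0.049 -0.399
outer loop
vertex 3.486 -1.993 -1.604
vertex 3.261 -1.768 -2.148
vertex 3.878 -0.005 -0.947
endloop
endfacet
facet normal 0.916 -0.049 -0.399
outer loop
vertex 3.878 -0.005 -0.947
vertex 3.261 -1.768 -2.148
vertex 3.653 0.219 -1.491
endloop
endfacet
facet normal 0.184 0.933 0.308
outer loop
vertex 3.878 -0.005 -0.947
vertex 3.653 0.219 -1.491
vertex 3.266 0.134 -1.002
endloop
endfacet
facet normal -0.183 -0.933 -0.309
outer loop
vertex 3.261 -1.768 -2.148
vertex 2.874 -1.854 -1.658
vertex 2.649 -1.63 -2.202
endloop
endfacet
facet normal 0.148 0.284 -0.947
outer loop
vertex 3.261 -1.768 -2.148
vertex 2.649 -1.63 -2.202
vertex 3.653 0.219 -1.491
endloop
endfacet
facet normal 0.148 0.284 -0.947
outer loop
vertex 3.653 0.219 -1.491
vertex 2.649 -1.63 -2.202
vertex 3.041 0.358 -1.545
endloop
endfacet
facet normal 0.185 0.933 0.308
outer loop
vertex 3.653 0.219 -1.491
vertex 3.041 0.358 -1.545
vertex 3.266 0.134 -1.002
endloop
endfacet
facet normal -0.184 -0.933 -0.308
outer loop
vertex 2.649 -1.63 -2.202
vertex 2.874 -1.854 -1.658
vertex 2.262 -1.715 -1.713
endloop
endfacet
facet normal -0.767 0.333 -0.549
outer loop
vertex 2.649 -1.63 -2.202
vertex 2.262 -1.715 -1.713
vertex 3.041 0.358 -1.545
endloop
endfacet
facet normal -0.767 0.333 -0.549
outer loop
vertex 3.041 0.358 -1.545
vertex 2.262 -1.715 -1.713
vertex 2.654 0.273 -1.056
endloop
endfacet
facet normal 0.185 0.933 0.308
outer loop
vertex 3.041 0.358 -1.545
vertex 2.654 0.273 -1.056
vertex 3.266 0.134 -1.002
endloop
endfacet
facet normal -0.184 -0.933 -0.308
outer loop
vertex 2.262 -1.715 -1.713
vertex 2.874 -1.854 -1.658
vertex 2.487 -1.939 -1.169
endloop
endfacet
facet normal -0.916 0.049 0.399
outer loop
vertex 2.262 -1.715 -1.713
vertex 2.487 -1.939 -1.169
vertex 2.654 0.273 -1.056
endloop
endfacet
facet normal -0.916 0.049 0.399
outer loop
vertex 2.654 0.273 -1.056
vertex 2.487 -1.939 -1.169
vertex 2.879 0.048 -0.512
endloop
endfacet
facet normal 0.185 0.933 0.309
outer loop
vertex 2.654 0.273 -1.056
vertex 2.879 0.048 -0.512
vertex 3.266 0.134 -1.002
endloop
endfacet
facet normal -0.185 -0.933 -0.308
outer loop
vertex 2.487 -1.939 -1.169
vertex 2.874 -1.854 -1.658
vertex 3.099 -2.078 -1.115
endloop
endfacet
facet normal -0.148 -0.284 0.947
outer loop
vertex 2.487 -1.939 -1.169
vertex 3.099 -2.078 -1.115
vertex 2.879 0.048 -0.512
endloop
endfacet
facet normal -0.148 -0.284 0.947
outer loop
vertex 2.879 0.048 -0.512
vertex 3.099 -2.078 -1.115
vertex 3.491 -0.09 -0.458
endloop
endfacet
facet normal 0.183 0.933 0.309
outer loop
vertex 2.879 0.048 -0.512
vertex 3.491 -0.09 -0.458
vertex 3.266 0.134 -1.002
endloop
endfacet
facet normal -0.289 0.085 0.954
outer loop
vertex -0.351 -0.589 -0.675
vertex -0.822 -1.655 -0.723
vertex 0.291 -1.523 -0.398
endloop
endfacet
facet normal 0.308 0.459 0.834
outer loop
vertex -0.351 -0.589 -0.675
vertex 0.291 -1.523 -0.398
vertex 0.755 -0.666 -1.041
endloop
endfacet
facet normal 0.170 0.932 0.319
outer loop
vertex -0.351 -0.589 -0.675
vertex 0.755 -0.666 -1.041
vertex -0.072 -0.268 -1.762
endloop
endfacet
facet normal -0.509 0.852 0.121
outer loop
vertex -0.351 -0.589 -0.675
vertex -0.072 -0.268 -1.762
vertex -1.047 -0.879 -1.565
endloop
endfacet
facet normal -0.793 0.327 0.514
outer loop
vertex -0.351 -0.589 -0.675
vertex -1.047 -0.879 -1.565
vertex -0.822 -1.655 -0.723
endloop
endfacet
facet normal 0.806 0.008 0.592
outer loop
vertex 0.755 -0.666 -1.041
vertex 0.291 -1.523 -0.398
vertex 0.967 -1.781 -1.315
endloop
endfacet
facet normal -0.159 -0.597 0.786
outer loop
vertex 0.291 -1.523 -0.398
vertex -0.822 -1.655 -0.723
vertex -0.008 -2.392 -1.118
endloop
endfacet
facet normal -0.976 -0.204 0.073
outer loop
vertex -0.822 -1.655 -0.723
vertex -1.047 -0.879 -1.565
vertex -0.835 -1.994 -1.839
endloop
endfacet
facet normal -0.518 0.644 -0.563
outer loop
vertex -1.047 -0.879 -1.565
vertex -0.072 -0.268 -1.762
vertex -0.371 -1.137 -2.482
endloop
endfacet
facet normal 0.584 0.775 -0.242
outer loop
vertex -0.072 -0.268 -1.762
vertex 0.755 -0.666 -1.041
vertex 0.742 -1.005 -2.157
endloop
endfacet
facet normal 0.509 -0.852 -0.121
outer loop
vertex 0.271 -2.071 -2.205
vertex 0.967 -1.781 -1.315
vertex -0.008 -2.392 -1.118
endloop
endfacet
facet normal -0.170 -0.932 -0.319
outer loop
vertex 0.271 -2.071 -2.205
vertex -0.008 -2.392 -1.118
vertex -0.835 -1.994 -1.839
endloop
endfacet
facet normal -0.308 -0.459 -0.834
outer loop
vertex 0.271 -2.071 -2.205
vertex -0.835 -1.994 -1.839
vertex -0.371 -1.137 -2.482
endloop
endfacet
facet normal 0.289 -0.085 -0.954
outer loop
vertex 0.271 -2.071 -2.205
vertex -0.371 -1.137 -2.482
vertex 0.742 -1.005 -2.157
endloop
endfacet
facet normal 0.793 -0.327 -0.514
outer loop
vertex 0.271 -2.071 -2.205
vertex 0.742 -1.005 -2.157
vertex 0.967 -1.781 -1.315
endloop
endfacet
facet normal 0.518 -0.644 0.563
outer loop
vertex -0.008 -2.392 -1.118
vertex 0.967 -1.781 -1.315
vertex 0.291 -1.523 -0.398
endloop
endfacet
facet normal -0.584 -0.775 0.242
outer loop
vertex -0.835 -1.994 -1.839
vertex -0.008 -2.392 -1.118
vertex -0.822 -1.655 -0.723
endloop
endfacet
facet normal -0.806 -0.008 -0.592
outer loop
vertex -0.371 -1.137 -2.482
vertex -0.835 -1.994 -1.839
vertex -1.047 -0.879 -1.565
endloop
endfacet
facet normal 0.159 0.597 -0.786
outer loop
vertex 0.742 -1.005 -2.157
vertex -0.371 -1.137 -2.482
vertex -0.072 -0.268 -1.762
endloop
endfacet
facet normal 0.976 0.204 -0.073
outer loop
vertex 0.967 -1.781 -1.315
vertex 0.742 -1.005 -2.157
vertex 0.755 -0.666 -1.041
endloop
endfacet

endsolid


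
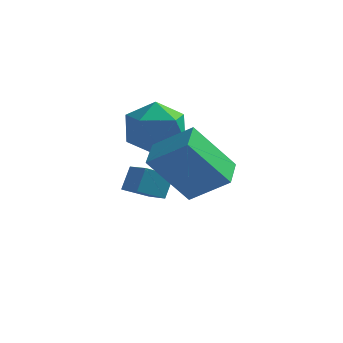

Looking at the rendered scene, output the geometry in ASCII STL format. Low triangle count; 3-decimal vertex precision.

solid 
facet normal -0.542 0.474 0.694
outer loop
vertex -2.099 -0.689 4.151
vertex -2.751 -1.67 4.311
vertex -1.77 -1.496 4.959
endloop
endfacet
facet normal 0.124 0.727 0.675
outer loop
vertex -2.099 -0.689 4.151
vertex -1.77 -1.496 4.959
vertex -0.954 -0.987 4.261
endloop
endfacet
facet normal 0.250 0.968 0.016
outer loop
vertex -2.099 -0.689 4.151
vertex -0.954 -0.987 4.261
vertex -1.431 -0.846 3.181
endloop
endfacet
facet normal -0.339 0.864 -0.373
outer loop
vertex -2.099 -0.689 4.151
vertex -1.431 -0.846 3.181
vertex -2.541 -1.268 3.213
endloop
endfacet
facet normal -0.828 0.558 0.046
outer loop
vertex -2.099 -0.689 4.151
vertex -2.541 -1.268 3.213
vertex -2.751 -1.67 4.311
endloop
endfacet
facet normal 0.571 0.182 0.800
outer loop
vertex -0.954 -0.987 4.261
vertex -1.77 -1.496 4.959
vertex -0.899 -2.152 4.487
endloop
endfacet
facet normal -0.509 -0.226 0.831
outer loop
vertex -1.77 -1.496 4.959
vertex -2.751 -1.67 4.311
vertex -2.009 -2.574 4.519
endloop
endfacet
facet normal -0.972 -0.088 -0.218
outer loop
vertex -2.751 -1.67 4.311
vertex -2.541 -1.268 3.213
vertex -2.486 -2.433 3.439
endloop
endfacet
facet normal -0.180 0.406 -0.896
outer loop
vertex -2.541 -1.268 3.213
vertex -1.431 -0.846 3.181
vertex -1.67 -1.924 2.741
endloop
endfacet
facet normal 0.774 0.574 -0.267
outer loop
vertex -1.431 -0.846 3.181
vertex -0.954 -0.987 4.261
vertex -0.689 -1.75 3.389
endloop
endfacet
facet normal 0.339 -0.864 0.373
outer loop
vertex -1.341 -2.731 3.549
vertex -0.899 -2.152 4.487
vertex -2.009 -2.574 4.519
endloop
endfacet
facet normal -0.250 -0.968 -0.016
outer loop
vertex -1.341 -2.731 3.549
vertex -2.009 -2.574 4.519
vertex -2.486 -2.433 3.439
endloop
endfacet
facet normal -0.124 -0.727 -0.675
outer loop
vertex -1.341 -2.731 3.549
vertex -2.486 -2.433 3.439
vertex -1.67 -1.924 2.741
endloop
endfacet
facet normal 0.542 -0.474 -0.694
outer loop
vertex -1.341 -2.731 3.549
vertex -1.67 -1.924 2.741
vertex -0.689 -1.75 3.389
endloop
endfacet
facet normal 0.828 -0.558 -0.046
outer loop
vertex -1.341 -2.731 3.549
vertex -0.689 -1.75 3.389
vertex -0.899 -2.152 4.487
endloop
endfacet
facet normal 0.180 -0.406 0.896
outer loop
vertex -2.009 -2.574 4.519
vertex -0.899 -2.152 4.487
vertex -1.77 -1.496 4.959
endloop
endfacet
facet normal -0.774 -0.574 0.267
outer loop
vertex -2.486 -2.433 3.439
vertex -2.009 -2.574 4.519
vertex -2.751 -1.67 4.311
endloop
endfacet
facet normal -0.571 -0.182 -0.800
outer loop
vertex -1.67 -1.924 2.741
vertex -2.486 -2.433 3.439
vertex -2.541 -1.268 3.213
endloop
endfacet
facet normal 0.509 0.226 -0.831
outer loop
vertex -0.689 -1.75 3.389
vertex -1.67 -1.924 2.741
vertex -1.431 -0.846 3.181
endloop
endfacet
facet normal 0.972 0.088 0.218
outer loop
vertex -0.899 -2.152 4.487
vertex -0.689 -1.75 3.389
vertex -0.954 -0.987 4.261
endloop
endfacet
facet normal -0.659 0.670 -0.341
outer loop
vertex -3.203 0.179 0.976
vertex -2.382 0.731 0.473
vertex -3.342 -0.394 0.12
endloop
endfacet
facet normal -0.740 -0.497 0.453
outer loop
vertex -2.518 -1.231 0.547
vertex -3.203 0.179 0.976
vertex -3.342 -0.394 0.12
endloop
endfacet
facet normal -0.659 0.670 -0.341
outer loop
vertex -3.342 -0.394 0.12
vertex -2.382 0.731 0.473
vertex -2.521 0.158 -0.383
endloop
endfacet
facet normal -0.134 -0.552 -0.823
outer loop
vertex -2.521 0.158 -0.383
vertex -2.518 -1.231 0.547
vertex -3.342 -0.394 0.12
endloop
endfacet
facet normal 0.134 0.552 0.823
outer loop
vertex -3.203 0.179 0.976
vertex -1.558 -0.106 0.9
vertex -2.382 0.731 0.473
endloop
endfacet
facet normal -0.740 -0.497 0.453
outer loop
vertex -2.379 -0.658 1.403
vertex -3.203 0.179 0.976
vertex -2.518 -1.231 0.547
endloop
endfacet
facet normal 0.134 0.552 0.823
outer loop
vertex -2.379 -0.658 1.403
vertex -1.558 -0.106 0.9
vertex -3.203 0.179 0.976
endloop
endfacet
facet normal 0.740 0.497 -0.453
outer loop
vertex -2.382 0.731 0.473
vertex -1.558 -0.106 0.9
vertex -2.521 0.158 -0.383
endloop
endfacet
facet normal -0.134 -0.552 -0.823
outer loop
vertex -1.697 -0.679 0.044
vertex -2.518 -1.231 0.547
vertex -2.521 0.158 -0.383
endloop
endfacet
facet normal 0.740 0.497 -0.453
outer loop
vertex -2.521 0.158 -0.383
vertex -1.558 -0.106 0.9
vertex -1.697 -0.679 0.044
endloop
endfacet
facet normal 0.659 -0.670 0.341
outer loop
vertex -1.697 -0.679 0.044
vertex -2.379 -0.658 1.403
vertex -2.518 -1.231 0.547
endloop
endfacet
facet normal 0.659 -0.670 0.341
outer loop
vertex -1.558 -0.106 0.9
vertex -2.379 -0.658 1.403
vertex -1.697 -0.679 0.044
endloop
endfacet
facet normal -0.577 -0.228 0.785
outer loop
vertex 0.226 -4.76 4.694
vertex 0.091 -3.602 4.931
vertex -1.134 -4.717 3.707
endloop
endfacet
facet normal 0.114 -0.973 -0.199
outer loop
vertex 0.129 -4.218 1.989
vertex 0.226 -4.76 4.694
vertex -1.134 -4.717 3.707
endloop
endfacet
facet normal -0.577 -0.228 0.785
outer loop
vertex -1.134 -4.717 3.707
vertex 0.091 -3.602 4.931
vertex -1.269 -3.558 3.944
endloop
endfacet
facet normal -0.809 0.026 -0.587
outer loop
vertex -1.269 -3.558 3.944
vertex 0.129 -4.218 1.989
vertex -1.134 -4.717 3.707
endloop
endfacet
facet normal 0.809 -0.026 0.587
outer loop
vertex 0.226 -4.76 4.694
vertex 1.354 -3.103 3.213
vertex 0.091 -3.602 4.931
endloop
endfacet
facet normal 0.113 -0.973 -0.199
outer loop
vertex 1.489 -4.262 2.976
vertex 0.226 -4.76 4.694
vertex 0.129 -4.218 1.989
endloop
endfacet
facet normal 0.809 -0.026 0.587
outer loop
vertex 1.489 -4.262 2.976
vertex 1.354 -3.103 3.213
vertex 0.226 -4.76 4.694
endloop
endfacet
facet normal -0.113 0.973 0.199
outer loop
vertex 0.091 -3.602 4.931
vertex 1.354 -3.103 3.213
vertex -1.269 -3.558 3.944
endloop
endfacet
facet normal -0.809 0.026 -0.587
outer loop
vertex -0.006 -3.06 2.226
vertex 0.129 -4.218 1.989
vertex -1.269 -3.558 3.944
endloop
endfacet
facet normal -0.113 0.973 0.199
outer loop
vertex -1.269 -3.558 3.944
vertex 1.354 -3.103 3.213
vertex -0.006 -3.06 2.226
endloop
endfacet
facet normal 0.577 0.228 -0.785
outer loop
vertex -0.006 -3.06 2.226
vertex 1.489 -4.262 2.976
vertex 0.129 -4.218 1.989
endloop
endfacet
facet normal 0.577 0.228 -0.785
outer loop
vertex 1.354 -3.103 3.213
vertex 1.489 -4.262 2.976
vertex -0.006 -3.06 2.226
endloop
endfacet

endsolid


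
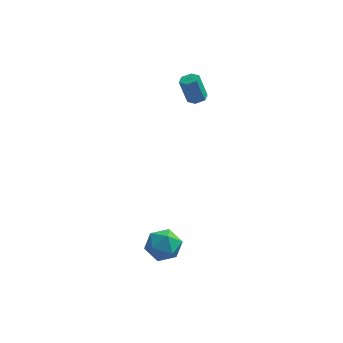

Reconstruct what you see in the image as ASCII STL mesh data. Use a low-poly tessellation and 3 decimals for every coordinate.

solid 
facet normal -0.100 0.324 0.941
outer loop
vertex 0.262 -3.069 -2.758
vertex -0.531 -3.596 -2.661
vertex 0.321 -3.97 -2.441
endloop
endfacet
facet normal 0.587 0.303 0.751
outer loop
vertex 0.262 -3.069 -2.758
vertex 0.321 -3.97 -2.441
vertex 0.96 -3.642 -3.073
endloop
endfacet
facet normal 0.671 0.720 0.177
outer loop
vertex 0.262 -3.069 -2.758
vertex 0.96 -3.642 -3.073
vertex 0.503 -3.066 -3.684
endloop
endfacet
facet normal 0.035 0.999 0.012
outer loop
vertex 0.262 -3.069 -2.758
vertex 0.503 -3.066 -3.684
vertex -0.419 -3.037 -3.43
endloop
endfacet
facet normal -0.442 0.755 0.484
outer loop
vertex 0.262 -3.069 -2.758
vertex -0.419 -3.037 -3.43
vertex -0.531 -3.596 -2.661
endloop
endfacet
facet normal 0.743 -0.366 0.561
outer loop
vertex 0.96 -3.642 -3.073
vertex 0.321 -3.97 -2.441
vertex 0.599 -4.523 -3.17
endloop
endfacet
facet normal -0.370 -0.332 0.868
outer loop
vertex 0.321 -3.97 -2.441
vertex -0.531 -3.596 -2.661
vertex -0.323 -4.494 -2.916
endloop
endfacet
facet normal -0.922 0.364 0.130
outer loop
vertex -0.531 -3.596 -2.661
vertex -0.419 -3.037 -3.43
vertex -0.78 -3.918 -3.527
endloop
endfacet
facet normal -0.151 0.759 -0.633
outer loop
vertex -0.419 -3.037 -3.43
vertex 0.503 -3.066 -3.684
vertex -0.141 -3.59 -4.159
endloop
endfacet
facet normal 0.878 0.308 -0.367
outer loop
vertex 0.503 -3.066 -3.684
vertex 0.96 -3.642 -3.073
vertex 0.711 -3.964 -3.939
endloop
endfacet
facet normal -0.035 -0.999 -0.012
outer loop
vertex -0.082 -4.491 -3.842
vertex 0.599 -4.523 -3.17
vertex -0.323 -4.494 -2.916
endloop
endfacet
facet normal -0.671 -0.720 -0.177
outer loop
vertex -0.082 -4.491 -3.842
vertex -0.323 -4.494 -2.916
vertex -0.78 -3.918 -3.527
endloop
endfacet
facet normal -0.587 -0.303 -0.751
outer loop
vertex -0.082 -4.491 -3.842
vertex -0.78 -3.918 -3.527
vertex -0.141 -3.59 -4.159
endloop
endfacet
facet normal 0.100 -0.324 -0.941
outer loop
vertex -0.082 -4.491 -3.842
vertex -0.141 -3.59 -4.159
vertex 0.711 -3.964 -3.939
endloop
endfacet
facet normal 0.442 -0.755 -0.484
outer loop
vertex -0.082 -4.491 -3.842
vertex 0.711 -3.964 -3.939
vertex 0.599 -4.523 -3.17
endloop
endfacet
facet normal 0.151 -0.759 0.633
outer loop
vertex -0.323 -4.494 -2.916
vertex 0.599 -4.523 -3.17
vertex 0.321 -3.97 -2.441
endloop
endfacet
facet normal -0.878 -0.308 0.367
outer loop
vertex -0.78 -3.918 -3.527
vertex -0.323 -4.494 -2.916
vertex -0.531 -3.596 -2.661
endloop
endfacet
facet normal -0.743 0.366 -0.561
outer loop
vertex -0.141 -3.59 -4.159
vertex -0.78 -3.918 -3.527
vertex -0.419 -3.037 -3.43
endloop
endfacet
facet normal 0.370 0.332 -0.868
outer loop
vertex 0.711 -3.964 -3.939
vertex -0.141 -3.59 -4.159
vertex 0.503 -3.066 -3.684
endloop
endfacet
facet normal 0.922 -0.364 -0.130
outer loop
vertex 0.599 -4.523 -3.17
vertex 0.711 -3.964 -3.939
vertex 0.96 -3.642 -3.073
endloop
endfacet
facet normal 0.293 -0.036 -0.955
outer loop
vertex 1.369 2.821 2.322
vertex 0.915 2.604 2.191
vertex 0.966 3.122 2.187
endloop
endfacet
facet normal 0.562 0.815 0.140
outer loop
vertex 1.369 2.821 2.322
vertex 0.966 3.122 2.187
vertex 0.959 2.873 3.66
endloop
endfacet
facet normal 0.561 0.816 0.141
outer loop
vertex 0.959 2.873 3.66
vertex 0.966 3.122 2.187
vertex 0.557 3.173 3.525
endloop
endfacet
facet normal -0.293 0.037 0.955
outer loop
vertex 0.959 2.873 3.66
vertex 0.557 3.173 3.525
vertex 0.505 2.656 3.529
endloop
endfacet
facet normal 0.293 -0.036 -0.955
outer loop
vertex 0.966 3.122 2.187
vertex 0.915 2.604 2.191
vertex 0.512 2.905 2.056
endloop
endfacet
facet normal -0.390 0.908 -0.154
outer loop
vertex 0.966 3.122 2.187
vertex 0.512 2.905 2.056
vertex 0.557 3.173 3.525
endloop
endfacet
facet normal -0.390 0.908 -0.154
outer loop
vertex 0.557 3.173 3.525
vertex 0.512 2.905 2.056
vertex 0.103 2.956 3.394
endloop
endfacet
facet normal -0.293 0.037 0.955
outer loop
vertex 0.557 3.173 3.525
vertex 0.103 2.956 3.394
vertex 0.505 2.656 3.529
endloop
endfacet
facet normal 0.293 -0.036 -0.955
outer loop
vertex 0.512 2.905 2.056
vertex 0.915 2.604 2.191
vertex 0.461 2.387 2.06
endloop
endfacet
facet normal -0.951 0.091 -0.294
outer loop
vertex 0.512 2.905 2.056
vertex 0.461 2.387 2.06
vertex 0.103 2.956 3.394
endloop
endfacet
facet normal -0.951 0.093 -0.295
outer loop
vertex 0.103 2.956 3.394
vertex 0.461 2.387 2.06
vertex 0.051 2.439 3.398
endloop
endfacet
facet normal -0.293 0.037 0.955
outer loop
vertex 0.103 2.956 3.394
vertex 0.051 2.439 3.398
vertex 0.505 2.656 3.529
endloop
endfacet
facet normal 0.293 -0.037 -0.955
outer loop
vertex 0.461 2.387 2.06
vertex 0.915 2.604 2.191
vertex 0.863 2.087 2.195
endloop
endfacet
facet normal -0.561 -0.816 -0.140
outer loop
vertex 0.461 2.387 2.06
vertex 0.863 2.087 2.195
vertex 0.051 2.439 3.398
endloop
endfacet
facet normal -0.562 -0.815 -0.141
outer loop
vertex 0.051 2.439 3.398
vertex 0.863 2.087 2.195
vertex 0.454 2.138 3.533
endloop
endfacet
facet normal -0.293 0.036 0.955
outer loop
vertex 0.051 2.439 3.398
vertex 0.454 2.138 3.533
vertex 0.505 2.656 3.529
endloop
endfacet
facet normal 0.293 -0.037 -0.955
outer loop
vertex 0.863 2.087 2.195
vertex 0.915 2.604 2.191
vertex 1.317 2.304 2.326
endloop
endfacet
facet normal 0.390 -0.908 0.154
outer loop
vertex 0.863 2.087 2.195
vertex 1.317 2.304 2.326
vertex 0.454 2.138 3.533
endloop
endfacet
facet normal 0.390 -0.908 0.154
outer loop
vertex 0.454 2.138 3.533
vertex 1.317 2.304 2.326
vertex 0.908 2.355 3.664
endloop
endfacet
facet normal -0.293 0.036 0.955
outer loop
vertex 0.454 2.138 3.533
vertex 0.908 2.355 3.664
vertex 0.505 2.656 3.529
endloop
endfacet
facet normal 0.293 -0.037 -0.955
outer loop
vertex 1.317 2.304 2.326
vertex 0.915 2.604 2.191
vertex 1.369 2.821 2.322
endloop
endfacet
facet normal 0.951 -0.093 0.294
outer loop
vertex 1.317 2.304 2.326
vertex 1.369 2.821 2.322
vertex 0.908 2.355 3.664
endloop
endfacet
facet normal 0.951 -0.091 0.295
outer loop
vertex 0.908 2.355 3.664
vertex 1.369 2.821 2.322
vertex 0.959 2.873 3.66
endloop
endfacet
facet normal -0.293 0.036 0.955
outer loop
vertex 0.908 2.355 3.664
vertex 0.959 2.873 3.66
vertex 0.505 2.656 3.529
endloop
endfacet

endsolid


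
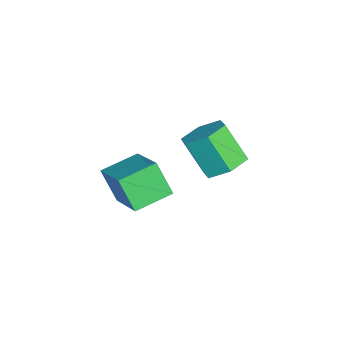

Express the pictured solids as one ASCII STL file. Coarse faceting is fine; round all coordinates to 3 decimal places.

solid 
facet normal 0.350 0.459 -0.816
outer loop
vertex 0.554 -0.91 -4.481
vertex -0.173 -0.201 -4.394
vertex 0.727 -0.068 -3.933
endloop
endfacet
facet normal 0.922 -0.326 0.210
outer loop
vertex 0.554 -0.91 -4.481
vertex 0.727 -0.068 -3.933
vertex -0.099 -1.769 -2.954
endloop
endfacet
facet normal 0.922 -0.326 0.211
outer loop
vertex -0.099 -1.769 -2.954
vertex 0.727 -0.068 -3.933
vertex 0.074 -0.926 -2.406
endloop
endfacet
facet normal -0.349 -0.459 0.817
outer loop
vertex -0.099 -1.769 -2.954
vertex 0.074 -0.926 -2.406
vertex -0.827 -1.059 -2.866
endloop
endfacet
facet normal 0.350 0.459 -0.816
outer loop
vertex 0.727 -0.068 -3.933
vertex -0.173 -0.201 -4.394
vertex -0.0 0.642 -3.846
endloop
endfacet
facet normal 0.608 0.552 0.570
outer loop
vertex 0.727 -0.068 -3.933
vertex -0.0 0.642 -3.846
vertex 0.074 -0.926 -2.406
endloop
endfacet
facet normal 0.607 0.553 0.571
outer loop
vertex 0.074 -0.926 -2.406
vertex -0.0 0.642 -3.846
vertex -0.654 -0.217 -2.318
endloop
endfacet
facet normal -0.349 -0.460 0.817
outer loop
vertex 0.074 -0.926 -2.406
vertex -0.654 -0.217 -2.318
vertex -0.827 -1.059 -2.866
endloop
endfacet
facet normal 0.349 0.459 -0.817
outer loop
vertex -0.0 0.642 -3.846
vertex -0.173 -0.201 -4.394
vertex -0.901 0.509 -4.306
endloop
endfacet
facet normal -0.313 0.879 0.360
outer loop
vertex -0.0 0.642 -3.846
vertex -0.901 0.509 -4.306
vertex -0.654 -0.217 -2.318
endloop
endfacet
facet normal -0.314 0.879 0.360
outer loop
vertex -0.654 -0.217 -2.318
vertex -0.901 0.509 -4.306
vertex -1.554 -0.35 -2.779
endloop
endfacet
facet normal -0.350 -0.459 0.816
outer loop
vertex -0.654 -0.217 -2.318
vertex -1.554 -0.35 -2.779
vertex -0.827 -1.059 -2.866
endloop
endfacet
facet normal 0.349 0.459 -0.817
outer loop
vertex -0.901 0.509 -4.306
vertex -0.173 -0.201 -4.394
vertex -1.074 -0.334 -4.854
endloop
endfacet
facet normal -0.922 0.326 -0.211
outer loop
vertex -0.901 0.509 -4.306
vertex -1.074 -0.334 -4.854
vertex -1.554 -0.35 -2.779
endloop
endfacet
facet normal -0.921 0.326 -0.211
outer loop
vertex -1.554 -0.35 -2.779
vertex -1.074 -0.334 -4.854
vertex -1.727 -1.192 -3.327
endloop
endfacet
facet normal -0.350 -0.459 0.816
outer loop
vertex -1.554 -0.35 -2.779
vertex -1.727 -1.192 -3.327
vertex -0.827 -1.059 -2.866
endloop
endfacet
facet normal 0.349 0.460 -0.817
outer loop
vertex -1.074 -0.334 -4.854
vertex -0.173 -0.201 -4.394
vertex -0.346 -1.043 -4.942
endloop
endfacet
facet normal -0.607 -0.553 -0.570
outer loop
vertex -1.074 -0.334 -4.854
vertex -0.346 -1.043 -4.942
vertex -1.727 -1.192 -3.327
endloop
endfacet
facet normal -0.608 -0.552 -0.571
outer loop
vertex -1.727 -1.192 -3.327
vertex -0.346 -1.043 -4.942
vertex -1.0 -1.902 -3.414
endloop
endfacet
facet normal -0.350 -0.459 0.816
outer loop
vertex -1.727 -1.192 -3.327
vertex -1.0 -1.902 -3.414
vertex -0.827 -1.059 -2.866
endloop
endfacet
facet normal 0.350 0.459 -0.816
outer loop
vertex -0.346 -1.043 -4.942
vertex -0.173 -0.201 -4.394
vertex 0.554 -0.91 -4.481
endloop
endfacet
facet normal 0.314 -0.879 -0.360
outer loop
vertex -0.346 -1.043 -4.942
vertex 0.554 -0.91 -4.481
vertex -1.0 -1.902 -3.414
endloop
endfacet
facet normal 0.314 -0.879 -0.360
outer loop
vertex -1.0 -1.902 -3.414
vertex 0.554 -0.91 -4.481
vertex -0.099 -1.769 -2.954
endloop
endfacet
facet normal -0.349 -0.459 0.817
outer loop
vertex -1.0 -1.902 -3.414
vertex -0.099 -1.769 -2.954
vertex -0.827 -1.059 -2.866
endloop
endfacet
facet normal -0.343 -0.383 0.858
outer loop
vertex 4.036 -4.336 -1.341
vertex 3.331 -2.951 -1.004
vertex 2.264 -4.994 -2.343
endloop
endfacet
facet normal 0.443 -0.871 -0.211
outer loop
vertex 2.789 -4.409 -3.656
vertex 4.036 -4.336 -1.341
vertex 2.264 -4.994 -2.343
endloop
endfacet
facet normal -0.343 -0.383 0.858
outer loop
vertex 2.264 -4.994 -2.343
vertex 3.331 -2.951 -1.004
vertex 1.559 -3.609 -2.007
endloop
endfacet
facet normal -0.828 -0.308 -0.468
outer loop
vertex 1.559 -3.609 -2.007
vertex 2.789 -4.409 -3.656
vertex 2.264 -4.994 -2.343
endloop
endfacet
facet normal 0.828 0.308 0.468
outer loop
vertex 4.036 -4.336 -1.341
vertex 3.856 -2.366 -2.317
vertex 3.331 -2.951 -1.004
endloop
endfacet
facet normal 0.443 -0.871 -0.211
outer loop
vertex 4.561 -3.751 -2.653
vertex 4.036 -4.336 -1.341
vertex 2.789 -4.409 -3.656
endloop
endfacet
facet normal 0.828 0.308 0.469
outer loop
vertex 4.561 -3.751 -2.653
vertex 3.856 -2.366 -2.317
vertex 4.036 -4.336 -1.341
endloop
endfacet
facet normal -0.443 0.871 0.211
outer loop
vertex 3.331 -2.951 -1.004
vertex 3.856 -2.366 -2.317
vertex 1.559 -3.609 -2.007
endloop
endfacet
facet normal -0.828 -0.308 -0.469
outer loop
vertex 2.084 -3.024 -3.319
vertex 2.789 -4.409 -3.656
vertex 1.559 -3.609 -2.007
endloop
endfacet
facet normal -0.443 0.871 0.211
outer loop
vertex 1.559 -3.609 -2.007
vertex 3.856 -2.366 -2.317
vertex 2.084 -3.024 -3.319
endloop
endfacet
facet normal 0.343 0.383 -0.858
outer loop
vertex 2.084 -3.024 -3.319
vertex 4.561 -3.751 -2.653
vertex 2.789 -4.409 -3.656
endloop
endfacet
facet normal 0.343 0.383 -0.858
outer loop
vertex 3.856 -2.366 -2.317
vertex 4.561 -3.751 -2.653
vertex 2.084 -3.024 -3.319
endloop
endfacet

endsolid


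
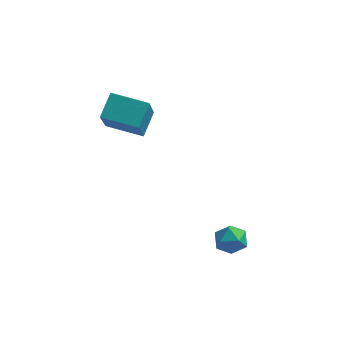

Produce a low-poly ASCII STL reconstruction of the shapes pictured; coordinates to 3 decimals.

solid 
facet normal -0.987 0.081 0.141
outer loop
vertex -3.48 0.217 3.071
vertex -3.296 1.194 3.796
vertex -3.613 1.457 1.432
endloop
endfacet
facet normal -0.150 -0.794 -0.589
outer loop
vertex -2.024 1.326 1.204
vertex -3.48 0.217 3.071
vertex -3.613 1.457 1.432
endloop
endfacet
facet normal -0.987 0.081 0.141
outer loop
vertex -3.613 1.457 1.432
vertex -3.296 1.194 3.796
vertex -3.429 2.434 2.156
endloop
endfacet
facet normal -0.065 0.602 -0.796
outer loop
vertex -3.429 2.434 2.156
vertex -2.024 1.326 1.204
vertex -3.613 1.457 1.432
endloop
endfacet
facet normal 0.064 -0.602 0.796
outer loop
vertex -3.48 0.217 3.071
vertex -1.707 1.063 3.568
vertex -3.296 1.194 3.796
endloop
endfacet
facet normal -0.150 -0.794 -0.589
outer loop
vertex -1.891 0.086 2.844
vertex -3.48 0.217 3.071
vertex -2.024 1.326 1.204
endloop
endfacet
facet normal 0.064 -0.602 0.796
outer loop
vertex -1.891 0.086 2.844
vertex -1.707 1.063 3.568
vertex -3.48 0.217 3.071
endloop
endfacet
facet normal 0.150 0.794 0.589
outer loop
vertex -3.296 1.194 3.796
vertex -1.707 1.063 3.568
vertex -3.429 2.434 2.156
endloop
endfacet
facet normal -0.064 0.602 -0.796
outer loop
vertex -1.84 2.303 1.929
vertex -2.024 1.326 1.204
vertex -3.429 2.434 2.156
endloop
endfacet
facet normal 0.150 0.794 0.589
outer loop
vertex -3.429 2.434 2.156
vertex -1.707 1.063 3.568
vertex -1.84 2.303 1.929
endloop
endfacet
facet normal 0.987 -0.081 -0.141
outer loop
vertex -1.84 2.303 1.929
vertex -1.891 0.086 2.844
vertex -2.024 1.326 1.204
endloop
endfacet
facet normal 0.987 -0.081 -0.141
outer loop
vertex -1.707 1.063 3.568
vertex -1.891 0.086 2.844
vertex -1.84 2.303 1.929
endloop
endfacet
facet normal -0.722 0.692 0.019
outer loop
vertex 1.871 -1.782 -1.618
vertex 1.61 -2.071 -1.006
vertex 2.112 -1.548 -0.975
endloop
endfacet
facet normal -0.132 0.946 -0.295
outer loop
vertex 1.871 -1.782 -1.618
vertex 2.112 -1.548 -0.975
vertex 2.579 -1.653 -1.521
endloop
endfacet
facet normal 0.021 0.526 -0.850
outer loop
vertex 1.871 -1.782 -1.618
vertex 2.579 -1.653 -1.521
vertex 2.365 -2.24 -1.889
endloop
endfacet
facet normal -0.472 0.013 -0.882
outer loop
vertex 1.871 -1.782 -1.618
vertex 2.365 -2.24 -1.889
vertex 1.766 -2.498 -1.572
endloop
endfacet
facet normal -0.932 0.115 -0.343
outer loop
vertex 1.871 -1.782 -1.618
vertex 1.766 -2.498 -1.572
vertex 1.61 -2.071 -1.006
endloop
endfacet
facet normal 0.405 0.898 0.174
outer loop
vertex 2.579 -1.653 -1.521
vertex 2.112 -1.548 -0.975
vertex 2.754 -1.862 -0.848
endloop
endfacet
facet normal -0.549 0.486 0.680
outer loop
vertex 2.112 -1.548 -0.975
vertex 1.61 -2.071 -1.006
vertex 2.155 -2.12 -0.531
endloop
endfacet
facet normal -0.890 -0.447 0.092
outer loop
vertex 1.61 -2.071 -1.006
vertex 1.766 -2.498 -1.572
vertex 1.941 -2.707 -0.899
endloop
endfacet
facet normal -0.146 -0.613 -0.776
outer loop
vertex 1.766 -2.498 -1.572
vertex 2.365 -2.24 -1.889
vertex 2.408 -2.812 -1.445
endloop
endfacet
facet normal 0.652 0.217 -0.726
outer loop
vertex 2.365 -2.24 -1.889
vertex 2.579 -1.653 -1.521
vertex 2.91 -2.289 -1.414
endloop
endfacet
facet normal 0.472 -0.013 0.882
outer loop
vertex 2.649 -2.578 -0.802
vertex 2.754 -1.862 -0.848
vertex 2.155 -2.12 -0.531
endloop
endfacet
facet normal -0.021 -0.526 0.850
outer loop
vertex 2.649 -2.578 -0.802
vertex 2.155 -2.12 -0.531
vertex 1.941 -2.707 -0.899
endloop
endfacet
facet normal 0.132 -0.946 0.295
outer loop
vertex 2.649 -2.578 -0.802
vertex 1.941 -2.707 -0.899
vertex 2.408 -2.812 -1.445
endloop
endfacet
facet normal 0.722 -0.692 -0.019
outer loop
vertex 2.649 -2.578 -0.802
vertex 2.408 -2.812 -1.445
vertex 2.91 -2.289 -1.414
endloop
endfacet
facet normal 0.932 -0.115 0.343
outer loop
vertex 2.649 -2.578 -0.802
vertex 2.91 -2.289 -1.414
vertex 2.754 -1.862 -0.848
endloop
endfacet
facet normal 0.146 0.613 0.776
outer loop
vertex 2.155 -2.12 -0.531
vertex 2.754 -1.862 -0.848
vertex 2.112 -1.548 -0.975
endloop
endfacet
facet normal -0.652 -0.217 0.726
outer loop
vertex 1.941 -2.707 -0.899
vertex 2.155 -2.12 -0.531
vertex 1.61 -2.071 -1.006
endloop
endfacet
facet normal -0.405 -0.898 -0.174
outer loop
vertex 2.408 -2.812 -1.445
vertex 1.941 -2.707 -0.899
vertex 1.766 -2.498 -1.572
endloop
endfacet
facet normal 0.549 -0.486 -0.680
outer loop
vertex 2.91 -2.289 -1.414
vertex 2.408 -2.812 -1.445
vertex 2.365 -2.24 -1.889
endloop
endfacet
facet normal 0.890 0.447 -0.092
outer loop
vertex 2.754 -1.862 -0.848
vertex 2.91 -2.289 -1.414
vertex 2.579 -1.653 -1.521
endloop
endfacet

endsolid


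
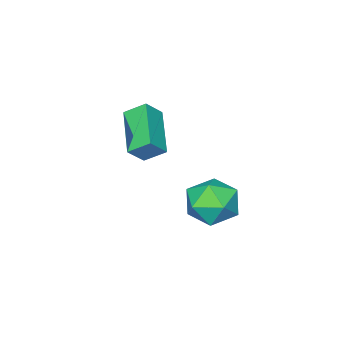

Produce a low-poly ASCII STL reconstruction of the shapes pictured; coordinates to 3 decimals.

solid 
facet normal -0.808 0.589 -0.030
outer loop
vertex -1.442 2.02 -2.712
vertex -2.014 1.244 -2.549
vertex -1.666 1.76 -1.796
endloop
endfacet
facet normal -0.241 0.948 0.210
outer loop
vertex -1.442 2.02 -2.712
vertex -1.666 1.76 -1.796
vertex -0.755 2.04 -2.016
endloop
endfacet
facet normal 0.267 0.919 -0.290
outer loop
vertex -1.442 2.02 -2.712
vertex -0.755 2.04 -2.016
vertex -0.54 1.697 -2.906
endloop
endfacet
facet normal 0.013 0.542 -0.840
outer loop
vertex -1.442 2.02 -2.712
vertex -0.54 1.697 -2.906
vertex -1.318 1.204 -3.236
endloop
endfacet
facet normal -0.651 0.337 -0.680
outer loop
vertex -1.442 2.02 -2.712
vertex -1.318 1.204 -3.236
vertex -2.014 1.244 -2.549
endloop
endfacet
facet normal 0.003 0.612 0.791
outer loop
vertex -0.755 2.04 -2.016
vertex -1.666 1.76 -1.796
vertex -0.902 1.276 -1.424
endloop
endfacet
facet normal -0.915 0.030 0.402
outer loop
vertex -1.666 1.76 -1.796
vertex -2.014 1.244 -2.549
vertex -1.68 0.783 -1.754
endloop
endfacet
facet normal -0.662 -0.375 -0.649
outer loop
vertex -2.014 1.244 -2.549
vertex -1.318 1.204 -3.236
vertex -1.465 0.44 -2.644
endloop
endfacet
facet normal 0.414 -0.045 -0.909
outer loop
vertex -1.318 1.204 -3.236
vertex -0.54 1.697 -2.906
vertex -0.554 0.72 -2.864
endloop
endfacet
facet normal 0.825 0.565 -0.019
outer loop
vertex -0.54 1.697 -2.906
vertex -0.755 2.04 -2.016
vertex -0.206 1.236 -2.111
endloop
endfacet
facet normal -0.013 -0.542 0.840
outer loop
vertex -0.778 0.46 -1.948
vertex -0.902 1.276 -1.424
vertex -1.68 0.783 -1.754
endloop
endfacet
facet normal -0.267 -0.919 0.290
outer loop
vertex -0.778 0.46 -1.948
vertex -1.68 0.783 -1.754
vertex -1.465 0.44 -2.644
endloop
endfacet
facet normal 0.241 -0.948 -0.210
outer loop
vertex -0.778 0.46 -1.948
vertex -1.465 0.44 -2.644
vertex -0.554 0.72 -2.864
endloop
endfacet
facet normal 0.808 -0.589 0.030
outer loop
vertex -0.778 0.46 -1.948
vertex -0.554 0.72 -2.864
vertex -0.206 1.236 -2.111
endloop
endfacet
facet normal 0.651 -0.337 0.680
outer loop
vertex -0.778 0.46 -1.948
vertex -0.206 1.236 -2.111
vertex -0.902 1.276 -1.424
endloop
endfacet
facet normal -0.414 0.045 0.909
outer loop
vertex -1.68 0.783 -1.754
vertex -0.902 1.276 -1.424
vertex -1.666 1.76 -1.796
endloop
endfacet
facet normal -0.825 -0.565 0.019
outer loop
vertex -1.465 0.44 -2.644
vertex -1.68 0.783 -1.754
vertex -2.014 1.244 -2.549
endloop
endfacet
facet normal -0.003 -0.612 -0.791
outer loop
vertex -0.554 0.72 -2.864
vertex -1.465 0.44 -2.644
vertex -1.318 1.204 -3.236
endloop
endfacet
facet normal 0.915 -0.030 -0.402
outer loop
vertex -0.206 1.236 -2.111
vertex -0.554 0.72 -2.864
vertex -0.54 1.697 -2.906
endloop
endfacet
facet normal 0.662 0.375 0.649
outer loop
vertex -0.902 1.276 -1.424
vertex -0.206 1.236 -2.111
vertex -0.755 2.04 -2.016
endloop
endfacet
facet normal -0.422 0.707 0.567
outer loop
vertex 0.009 -0.488 1.863
vertex 1.051 0.725 1.127
vertex -0.554 -0.357 1.281
endloop
endfacet
facet normal -0.592 -0.689 0.418
outer loop
vertex -0.191 -0.965 0.793
vertex 0.009 -0.488 1.863
vertex -0.554 -0.357 1.281
endloop
endfacet
facet normal -0.422 0.707 0.567
outer loop
vertex -0.554 -0.357 1.281
vertex 1.051 0.725 1.127
vertex 0.488 0.856 0.545
endloop
endfacet
facet normal -0.687 0.159 -0.709
outer loop
vertex 0.488 0.856 0.545
vertex -0.191 -0.965 0.793
vertex -0.554 -0.357 1.281
endloop
endfacet
facet normal 0.687 -0.159 0.709
outer loop
vertex 0.009 -0.488 1.863
vertex 1.414 0.117 0.639
vertex 1.051 0.725 1.127
endloop
endfacet
facet normal -0.592 -0.689 0.418
outer loop
vertex 0.372 -1.096 1.375
vertex 0.009 -0.488 1.863
vertex -0.191 -0.965 0.793
endloop
endfacet
facet normal 0.687 -0.159 0.709
outer loop
vertex 0.372 -1.096 1.375
vertex 1.414 0.117 0.639
vertex 0.009 -0.488 1.863
endloop
endfacet
facet normal 0.592 0.689 -0.418
outer loop
vertex 1.051 0.725 1.127
vertex 1.414 0.117 0.639
vertex 0.488 0.856 0.545
endloop
endfacet
facet normal -0.687 0.159 -0.709
outer loop
vertex 0.851 0.248 0.057
vertex -0.191 -0.965 0.793
vertex 0.488 0.856 0.545
endloop
endfacet
facet normal 0.592 0.689 -0.418
outer loop
vertex 0.488 0.856 0.545
vertex 1.414 0.117 0.639
vertex 0.851 0.248 0.057
endloop
endfacet
facet normal 0.422 -0.707 -0.567
outer loop
vertex 0.851 0.248 0.057
vertex 0.372 -1.096 1.375
vertex -0.191 -0.965 0.793
endloop
endfacet
facet normal 0.422 -0.707 -0.567
outer loop
vertex 1.414 0.117 0.639
vertex 0.372 -1.096 1.375
vertex 0.851 0.248 0.057
endloop
endfacet

endsolid
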